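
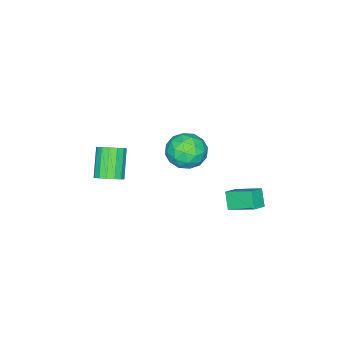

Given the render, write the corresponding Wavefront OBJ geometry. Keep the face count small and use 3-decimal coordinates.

v 1.898 -2.127 -0.335
v 2.415 -2.546 -0.118
v 1.438 -3.113 1.112
v 0.922 -2.693 0.895
v 2.464 -2.236 0.063
v 1.487 -2.803 1.293
v 2.361 -1.897 0.137
v 1.384 -2.463 1.368
v 2.134 -1.619 0.085
v 1.157 -2.186 1.316
v 1.844 -1.477 -0.08
v 0.867 -2.044 1.151
v 1.569 -1.51 -0.313
v 0.592 -2.076 0.918
v 1.382 -1.707 -0.552
v 0.405 -2.274 0.678
v 1.333 -2.017 -0.733
v 0.356 -2.584 0.497
v 1.436 -2.357 -0.808
v 0.459 -2.923 0.423
v 1.663 -2.634 -0.756
v 0.686 -3.201 0.475
v 1.953 -2.776 -0.591
v 0.976 -3.343 0.64
v 2.228 -2.744 -0.358
v 1.251 -3.31 0.873
v 0.187 2.087 2.867
v 0.829 2.112 2.089
v 0.711 0.588 3.251
v 1.353 0.613 2.473
v 1.505 1.211 3.272
v 1.181 2.137 3.035
v 0.359 0.563 2.305
v 0.035 1.489 2.068
v 0.936 1.171 1.742
v 1.644 1.571 2.34
v -0.104 1.129 3
v 0.604 1.529 3.598
v 0.462 2.231 2.445
v 1.078 0.469 2.895
v 1.167 0.82 3.365
v 1.545 0.835 2.908
v 0.669 2.245 3.001
v 1.046 2.261 2.544
v 1.443 1.731 3.239
v 0.494 0.439 2.796
v 0.871 0.455 2.339
v -0.005 1.865 2.432
v 0.373 1.88 1.975
v 0.097 0.969 2.101
v 0.902 1.693 1.783
v 1.21 0.812 2.008
v 0.626 0.782 1.91
v 0.436 1.327 1.77
v 1.319 1.928 2.135
v 1.626 1.047 2.36
v 1.715 1.398 2.83
v 1.525 1.942 2.691
v 1.381 1.374 1.93
v -0.086 1.653 2.98
v 0.221 0.772 3.205
v 0.015 0.758 2.649
v -0.175 1.302 2.51
v 0.33 1.888 3.332
v 0.638 1.007 3.557
v 1.104 1.373 3.57
v 0.914 1.918 3.43
v 0.159 1.326 3.41
v -2.852 1.817 -4.062
v -3.271 1.375 -3.257
v -3.051 3.144 -3.439
v -3.471 2.702 -2.633
v -2.069 1.758 -3.687
v -2.489 1.316 -2.881
v -2.269 3.085 -3.063
v -2.688 2.643 -2.258
f 2 1 5
f 2 5 3
f 3 5 6
f 3 6 4
f 5 1 7
f 5 7 6
f 6 7 8
f 6 8 4
f 7 1 9
f 7 9 8
f 8 9 10
f 8 10 4
f 9 1 11
f 9 11 10
f 10 11 12
f 10 12 4
f 11 1 13
f 11 13 12
f 12 13 14
f 12 14 4
f 13 1 15
f 13 15 14
f 14 15 16
f 14 16 4
f 15 1 17
f 15 17 16
f 16 17 18
f 16 18 4
f 17 1 19
f 17 19 18
f 18 19 20
f 18 20 4
f 19 1 21
f 19 21 20
f 20 21 22
f 20 22 4
f 21 1 23
f 21 23 22
f 22 23 24
f 22 24 4
f 23 1 25
f 23 25 24
f 24 25 26
f 24 26 4
f 25 1 2
f 25 2 26
f 26 2 3
f 26 3 4
f 27 64 43
f 64 38 67
f 43 67 32
f 64 67 43
f 27 43 39
f 43 32 44
f 39 44 28
f 43 44 39
f 27 39 48
f 39 28 49
f 48 49 34
f 39 49 48
f 27 48 60
f 48 34 63
f 60 63 37
f 48 63 60
f 27 60 64
f 60 37 68
f 64 68 38
f 60 68 64
f 28 44 55
f 44 32 58
f 55 58 36
f 44 58 55
f 32 67 45
f 67 38 66
f 45 66 31
f 67 66 45
f 38 68 65
f 68 37 61
f 65 61 29
f 68 61 65
f 37 63 62
f 63 34 50
f 62 50 33
f 63 50 62
f 34 49 54
f 49 28 51
f 54 51 35
f 49 51 54
f 30 56 42
f 56 36 57
f 42 57 31
f 56 57 42
f 30 42 40
f 42 31 41
f 40 41 29
f 42 41 40
f 30 40 47
f 40 29 46
f 47 46 33
f 40 46 47
f 30 47 52
f 47 33 53
f 52 53 35
f 47 53 52
f 30 52 56
f 52 35 59
f 56 59 36
f 52 59 56
f 31 57 45
f 57 36 58
f 45 58 32
f 57 58 45
f 29 41 65
f 41 31 66
f 65 66 38
f 41 66 65
f 33 46 62
f 46 29 61
f 62 61 37
f 46 61 62
f 35 53 54
f 53 33 50
f 54 50 34
f 53 50 54
f 36 59 55
f 59 35 51
f 55 51 28
f 59 51 55
f 70 72 69
f 73 70 69
f 69 72 71
f 71 73 69
f 70 76 72
f 74 70 73
f 74 76 70
f 72 76 71
f 75 73 71
f 71 76 75
f 75 74 73
f 76 74 75



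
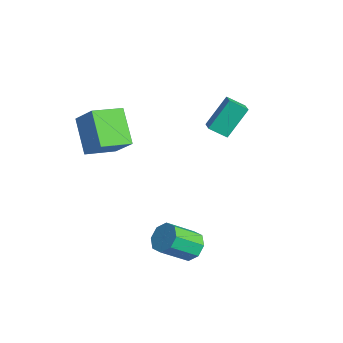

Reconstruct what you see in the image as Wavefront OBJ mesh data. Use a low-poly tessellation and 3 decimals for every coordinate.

v -0.694 2.404 3.629
v -0.865 3.572 4.975
v -1.418 2.676 3.301
v -1.589 3.844 4.647
v -0.191 3.096 3.093
v -0.362 4.264 4.439
v -0.915 3.368 2.765
v -1.086 4.536 4.111
v -3.127 -2.577 2.056
v -4.652 -2.236 3.32
v -3.13 -1.004 1.629
v -4.655 -0.663 2.893
v -2.085 -2.257 3.227
v -3.61 -1.916 4.491
v -2.088 -0.684 2.8
v -3.613 -0.343 4.064
v 1.672 0.214 -1.946
v 2.466 0.124 -1.965
v 2.343 -1.205 -0.833
v 1.548 -1.114 -0.814
v 2.285 0.513 -1.528
v 2.162 -0.816 -0.396
v 1.745 0.727 -1.336
v 1.621 -0.602 -0.204
v 1.161 0.641 -1.501
v 1.038 -0.688 -0.369
v 0.877 0.305 -1.927
v 0.754 -1.024 -0.795
v 1.058 -0.084 -2.364
v 0.935 -1.413 -1.232
v 1.599 -0.298 -2.556
v 1.475 -1.627 -1.424
v 2.182 -0.212 -2.391
v 2.059 -1.541 -1.259
f 2 4 1
f 5 2 1
f 1 4 3
f 3 5 1
f 2 8 4
f 6 2 5
f 6 8 2
f 4 8 3
f 7 5 3
f 3 8 7
f 7 6 5
f 8 6 7
f 10 12 9
f 13 10 9
f 9 12 11
f 11 13 9
f 10 16 12
f 14 10 13
f 14 16 10
f 12 16 11
f 15 13 11
f 11 16 15
f 15 14 13
f 16 14 15
f 18 17 21
f 18 21 19
f 19 21 22
f 19 22 20
f 21 17 23
f 21 23 22
f 22 23 24
f 22 24 20
f 23 17 25
f 23 25 24
f 24 25 26
f 24 26 20
f 25 17 27
f 25 27 26
f 26 27 28
f 26 28 20
f 27 17 29
f 27 29 28
f 28 29 30
f 28 30 20
f 29 17 31
f 29 31 30
f 30 31 32
f 30 32 20
f 31 17 33
f 31 33 32
f 32 33 34
f 32 34 20
f 33 17 18
f 33 18 34
f 34 18 19
f 34 19 20



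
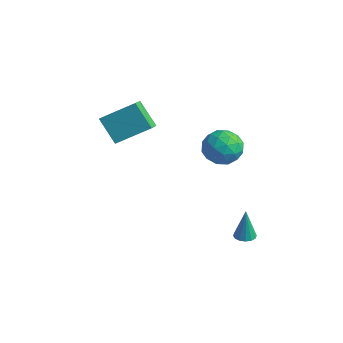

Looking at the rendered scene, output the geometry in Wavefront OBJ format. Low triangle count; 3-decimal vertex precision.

v 4.018 -0.041 -4.479
v 4.378 0.413 -4.488
v 3.982 0.021 -2.681
v 4.102 0.532 -4.498
v 3.804 0.497 -4.502
v 3.563 0.318 -4.501
v 3.444 0.043 -4.494
v 3.479 -0.255 -4.482
v 3.658 -0.496 -4.471
v 3.933 -0.615 -4.461
v 4.231 -0.58 -4.456
v 4.472 -0.401 -4.458
v 4.591 -0.125 -4.465
v 4.557 0.173 -4.476
v 3.522 -0.19 1.506
v 4.261 -0.554 2.225
v 2.359 -1.386 2.095
v 3.098 -1.75 2.814
v 2.655 -0.758 2.94
v 3.374 -0.019 2.576
v 3.246 -1.921 1.744
v 3.965 -1.182 1.38
v 4.09 -1.624 2.373
v 3.725 -0.905 3.111
v 2.895 -1.035 1.209
v 2.53 -0.316 1.947
v 3.994 -0.267 1.814
v 2.626 -1.673 2.506
v 2.366 -1.09 2.58
v 2.8 -1.304 3.003
v 3.473 0.048 2.02
v 3.907 -0.166 2.443
v 2.963 -0.286 2.863
v 2.713 -1.774 1.877
v 3.147 -1.988 2.3
v 3.82 -0.636 1.317
v 4.254 -0.85 1.74
v 3.657 -1.654 1.457
v 4.328 -1.11 2.323
v 3.644 -1.813 2.67
v 3.731 -1.914 2.041
v 4.153 -1.479 1.827
v 4.113 -0.687 2.757
v 3.429 -1.39 3.104
v 3.169 -0.807 3.177
v 3.592 -0.373 2.963
v 4.013 -1.316 2.844
v 3.191 -0.55 1.216
v 2.507 -1.253 1.563
v 3.028 -1.567 1.357
v 3.451 -1.133 1.143
v 2.976 -0.127 1.65
v 2.292 -0.83 1.997
v 2.467 -0.461 2.493
v 2.889 -0.026 2.279
v 2.607 -0.624 1.476
v -3.704 -2.694 1.433
v -3.115 -3.475 1.913
v -2.639 -1.233 2.499
v -2.049 -2.013 2.98
v -2.551 -2.607 0.16
v -1.961 -3.387 0.641
v -1.485 -1.145 1.227
v -0.896 -1.926 1.707
f 2 1 4
f 2 4 3
f 4 1 5
f 4 5 3
f 5 1 6
f 5 6 3
f 6 1 7
f 6 7 3
f 7 1 8
f 7 8 3
f 8 1 9
f 8 9 3
f 9 1 10
f 9 10 3
f 10 1 11
f 10 11 3
f 11 1 12
f 11 12 3
f 12 1 13
f 12 13 3
f 13 1 14
f 13 14 3
f 14 1 2
f 14 2 3
f 15 52 31
f 52 26 55
f 31 55 20
f 52 55 31
f 15 31 27
f 31 20 32
f 27 32 16
f 31 32 27
f 15 27 36
f 27 16 37
f 36 37 22
f 27 37 36
f 15 36 48
f 36 22 51
f 48 51 25
f 36 51 48
f 15 48 52
f 48 25 56
f 52 56 26
f 48 56 52
f 16 32 43
f 32 20 46
f 43 46 24
f 32 46 43
f 20 55 33
f 55 26 54
f 33 54 19
f 55 54 33
f 26 56 53
f 56 25 49
f 53 49 17
f 56 49 53
f 25 51 50
f 51 22 38
f 50 38 21
f 51 38 50
f 22 37 42
f 37 16 39
f 42 39 23
f 37 39 42
f 18 44 30
f 44 24 45
f 30 45 19
f 44 45 30
f 18 30 28
f 30 19 29
f 28 29 17
f 30 29 28
f 18 28 35
f 28 17 34
f 35 34 21
f 28 34 35
f 18 35 40
f 35 21 41
f 40 41 23
f 35 41 40
f 18 40 44
f 40 23 47
f 44 47 24
f 40 47 44
f 19 45 33
f 45 24 46
f 33 46 20
f 45 46 33
f 17 29 53
f 29 19 54
f 53 54 26
f 29 54 53
f 21 34 50
f 34 17 49
f 50 49 25
f 34 49 50
f 23 41 42
f 41 21 38
f 42 38 22
f 41 38 42
f 24 47 43
f 47 23 39
f 43 39 16
f 47 39 43
f 58 60 57
f 61 58 57
f 57 60 59
f 59 61 57
f 58 64 60
f 62 58 61
f 62 64 58
f 60 64 59
f 63 61 59
f 59 64 63
f 63 62 61
f 64 62 63



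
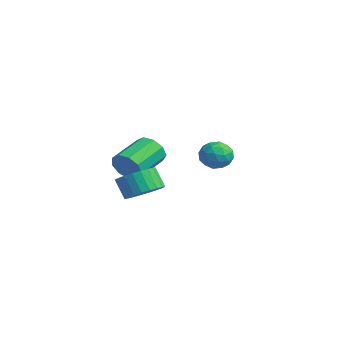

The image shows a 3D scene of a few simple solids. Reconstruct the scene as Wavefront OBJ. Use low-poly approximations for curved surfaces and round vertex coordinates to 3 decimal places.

v -3.909 4.12 -1.372
v -3.157 3.89 -1.511
v -4.083 3.09 -0.609
v -3.331 2.86 -0.748
v -3.474 3.516 -0.315
v -3.367 4.152 -0.786
v -3.873 2.828 -1.334
v -3.766 3.464 -1.805
v -3.135 3.091 -1.488
v -2.888 3.516 -0.857
v -4.352 3.464 -1.263
v -4.105 3.889 -0.632
v -3.518 4.095 -1.508
v -3.722 2.885 -0.612
v -3.807 3.27 -0.357
v -3.364 3.135 -0.439
v -3.641 4.249 -1.082
v -3.199 4.114 -1.164
v -3.385 3.894 -0.461
v -4.041 2.866 -0.956
v -3.599 2.731 -1.038
v -3.876 3.845 -1.681
v -3.433 3.71 -1.763
v -3.855 3.086 -1.659
v -3.062 3.491 -1.576
v -3.165 2.885 -1.128
v -3.484 2.867 -1.473
v -3.42 3.241 -1.75
v -2.917 3.74 -1.206
v -3.02 3.135 -0.758
v -3.104 3.52 -0.503
v -3.041 3.894 -0.78
v -2.904 3.271 -1.192
v -4.22 3.845 -1.362
v -4.323 3.24 -0.914
v -4.199 3.086 -1.34
v -4.136 3.46 -1.617
v -4.075 4.095 -0.992
v -4.178 3.489 -0.544
v -3.82 3.739 -0.37
v -3.756 4.113 -0.647
v -4.336 3.709 -0.928
v 0.348 -1.58 -1.092
v 0.895 -1.069 -0.669
v 0.379 -1.25 0.216
v -0.168 -1.76 -0.208
v 0.659 -0.849 -0.762
v 0.143 -1.03 0.123
v 0.376 -0.741 -0.905
v -0.14 -0.922 -0.02
v 0.088 -0.76 -1.076
v -0.428 -0.941 -0.192
v -0.16 -0.904 -1.251
v -0.676 -1.085 -0.366
v -0.331 -1.151 -1.401
v -0.847 -1.332 -0.516
v -0.398 -1.463 -1.504
v -0.914 -1.644 -0.619
v -0.352 -1.793 -1.544
v -0.868 -1.974 -0.66
v -0.199 -2.09 -1.516
v -0.715 -2.271 -0.631
v 0.037 -2.31 -1.423
v -0.479 -2.491 -0.538
v 0.32 -2.418 -1.28
v -0.196 -2.599 -0.395
v 0.608 -2.399 -1.108
v 0.092 -2.58 -0.224
v 0.856 -2.255 -0.934
v 0.34 -2.436 -0.049
v 1.027 -2.008 -0.784
v 0.511 -2.189 0.101
v 1.094 -1.696 -0.681
v 0.578 -1.877 0.204
v 1.048 -1.366 -0.64
v 0.532 -1.547 0.244
v -3.484 -0.702 -1.09
v -3.08 -0.769 -0.415
v -3.811 0.676 0.165
v -4.216 0.742 -0.51
v -2.795 -0.481 -0.773
v -3.527 0.964 -0.193
v -2.834 -0.297 -1.28
v -3.565 1.148 -0.7
v -3.176 -0.303 -1.698
v -3.907 1.142 -1.118
v -3.663 -0.495 -1.831
v -4.394 0.949 -1.251
v -4.066 -0.785 -1.618
v -4.798 0.66 -1.038
v -4.197 -1.036 -1.157
v -4.928 0.409 -0.578
v -3.995 -1.131 -0.666
v -4.726 0.314 -0.086
v -3.553 -1.025 -0.372
v -4.285 0.42 0.208
f 1 38 17
f 38 12 41
f 17 41 6
f 38 41 17
f 1 17 13
f 17 6 18
f 13 18 2
f 17 18 13
f 1 13 22
f 13 2 23
f 22 23 8
f 13 23 22
f 1 22 34
f 22 8 37
f 34 37 11
f 22 37 34
f 1 34 38
f 34 11 42
f 38 42 12
f 34 42 38
f 2 18 29
f 18 6 32
f 29 32 10
f 18 32 29
f 6 41 19
f 41 12 40
f 19 40 5
f 41 40 19
f 12 42 39
f 42 11 35
f 39 35 3
f 42 35 39
f 11 37 36
f 37 8 24
f 36 24 7
f 37 24 36
f 8 23 28
f 23 2 25
f 28 25 9
f 23 25 28
f 4 30 16
f 30 10 31
f 16 31 5
f 30 31 16
f 4 16 14
f 16 5 15
f 14 15 3
f 16 15 14
f 4 14 21
f 14 3 20
f 21 20 7
f 14 20 21
f 4 21 26
f 21 7 27
f 26 27 9
f 21 27 26
f 4 26 30
f 26 9 33
f 30 33 10
f 26 33 30
f 5 31 19
f 31 10 32
f 19 32 6
f 31 32 19
f 3 15 39
f 15 5 40
f 39 40 12
f 15 40 39
f 7 20 36
f 20 3 35
f 36 35 11
f 20 35 36
f 9 27 28
f 27 7 24
f 28 24 8
f 27 24 28
f 10 33 29
f 33 9 25
f 29 25 2
f 33 25 29
f 44 43 47
f 44 47 45
f 45 47 48
f 45 48 46
f 47 43 49
f 47 49 48
f 48 49 50
f 48 50 46
f 49 43 51
f 49 51 50
f 50 51 52
f 50 52 46
f 51 43 53
f 51 53 52
f 52 53 54
f 52 54 46
f 53 43 55
f 53 55 54
f 54 55 56
f 54 56 46
f 55 43 57
f 55 57 56
f 56 57 58
f 56 58 46
f 57 43 59
f 57 59 58
f 58 59 60
f 58 60 46
f 59 43 61
f 59 61 60
f 60 61 62
f 60 62 46
f 61 43 63
f 61 63 62
f 62 63 64
f 62 64 46
f 63 43 65
f 63 65 64
f 64 65 66
f 64 66 46
f 65 43 67
f 65 67 66
f 66 67 68
f 66 68 46
f 67 43 69
f 67 69 68
f 68 69 70
f 68 70 46
f 69 43 71
f 69 71 70
f 70 71 72
f 70 72 46
f 71 43 73
f 71 73 72
f 72 73 74
f 72 74 46
f 73 43 75
f 73 75 74
f 74 75 76
f 74 76 46
f 75 43 44
f 75 44 76
f 76 44 45
f 76 45 46
f 78 77 81
f 78 81 79
f 79 81 82
f 79 82 80
f 81 77 83
f 81 83 82
f 82 83 84
f 82 84 80
f 83 77 85
f 83 85 84
f 84 85 86
f 84 86 80
f 85 77 87
f 85 87 86
f 86 87 88
f 86 88 80
f 87 77 89
f 87 89 88
f 88 89 90
f 88 90 80
f 89 77 91
f 89 91 90
f 90 91 92
f 90 92 80
f 91 77 93
f 91 93 92
f 92 93 94
f 92 94 80
f 93 77 95
f 93 95 94
f 94 95 96
f 94 96 80
f 95 77 78
f 95 78 96
f 96 78 79
f 96 79 80



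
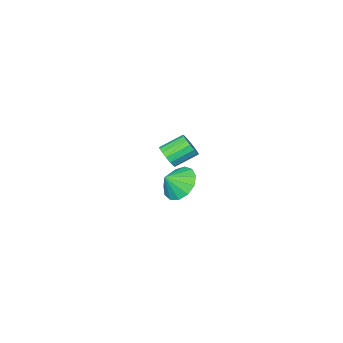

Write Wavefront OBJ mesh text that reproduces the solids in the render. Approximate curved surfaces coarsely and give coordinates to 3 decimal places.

v -2.459 -1.797 -2.601
v -1.864 -2.228 -3.393
v -1.661 -1.983 -1.899
v -1.733 -1.634 -3.384
v -1.832 -1.091 -3.126
v -2.131 -0.773 -2.702
v -2.533 -0.779 -2.246
v -2.913 -1.109 -1.903
v -3.148 -1.657 -1.782
v -3.165 -2.249 -1.92
v -2.957 -2.698 -2.275
v -2.592 -2.86 -2.734
v -2.184 -2.685 -3.15
v 1.753 2.332 3.257
v 2.009 2.137 3.81
v 1.003 2.593 4.436
v 0.747 2.788 3.883
v 2.122 2.446 3.767
v 1.116 2.902 4.393
v 2.136 2.724 3.587
v 1.13 3.18 4.214
v 2.048 2.897 3.319
v 1.041 3.353 3.946
v 1.88 2.918 3.034
v 0.874 3.374 3.661
v 1.679 2.783 2.809
v 0.672 3.239 3.435
v 1.497 2.527 2.704
v 0.491 2.983 3.33
v 1.384 2.218 2.747
v 0.378 2.674 3.373
v 1.37 1.94 2.926
v 0.364 2.396 3.553
v 1.459 1.767 3.194
v 0.452 2.223 3.821
v 1.626 1.746 3.479
v 0.62 2.202 4.106
v 1.828 1.881 3.705
v 0.821 2.337 4.331
f 2 1 4
f 2 4 3
f 4 1 5
f 4 5 3
f 5 1 6
f 5 6 3
f 6 1 7
f 6 7 3
f 7 1 8
f 7 8 3
f 8 1 9
f 8 9 3
f 9 1 10
f 9 10 3
f 10 1 11
f 10 11 3
f 11 1 12
f 11 12 3
f 12 1 13
f 12 13 3
f 13 1 2
f 13 2 3
f 15 14 18
f 15 18 16
f 16 18 19
f 16 19 17
f 18 14 20
f 18 20 19
f 19 20 21
f 19 21 17
f 20 14 22
f 20 22 21
f 21 22 23
f 21 23 17
f 22 14 24
f 22 24 23
f 23 24 25
f 23 25 17
f 24 14 26
f 24 26 25
f 25 26 27
f 25 27 17
f 26 14 28
f 26 28 27
f 27 28 29
f 27 29 17
f 28 14 30
f 28 30 29
f 29 30 31
f 29 31 17
f 30 14 32
f 30 32 31
f 31 32 33
f 31 33 17
f 32 14 34
f 32 34 33
f 33 34 35
f 33 35 17
f 34 14 36
f 34 36 35
f 35 36 37
f 35 37 17
f 36 14 38
f 36 38 37
f 37 38 39
f 37 39 17
f 38 14 15
f 38 15 39
f 39 15 16
f 39 16 17



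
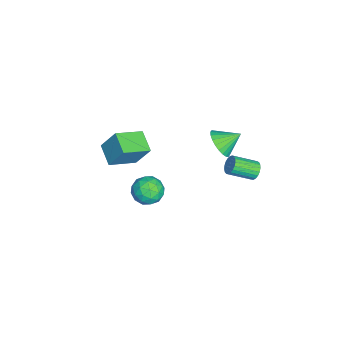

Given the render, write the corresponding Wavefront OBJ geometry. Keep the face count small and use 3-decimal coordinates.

v -3.922 -5.216 -1.299
v -3.687 -4.253 0.322
v -5.034 -3.67 -2.057
v -4.799 -2.707 -0.436
v -2.601 -4.553 -1.884
v -2.366 -3.59 -0.263
v -3.713 -3.007 -2.642
v -3.478 -2.044 -1.021
v 2.352 -0.542 1.574
v 2.863 -0.957 2.394
v 2.477 -2.023 0.746
v 2.988 -2.438 1.566
v 1.968 -2.198 1.649
v 1.891 -1.282 2.161
v 3.449 -1.698 0.979
v 3.372 -0.782 1.491
v 3.541 -1.671 2.026
v 2.626 -1.98 2.44
v 2.714 -1 0.7
v 1.799 -1.309 1.114
v 2.596 -0.62 2.057
v 2.744 -2.36 1.083
v 2.144 -2.219 1.132
v 2.444 -2.463 1.614
v 2.025 -0.811 1.92
v 2.325 -1.055 2.402
v 1.799 -1.784 1.964
v 3.015 -1.925 0.738
v 3.315 -2.169 1.22
v 2.896 -0.517 1.526
v 3.196 -0.761 2.008
v 3.541 -1.196 1.176
v 3.296 -1.283 2.322
v 3.369 -2.154 1.836
v 3.64 -1.719 1.49
v 3.595 -1.181 1.791
v 2.758 -1.465 2.566
v 2.831 -2.335 2.079
v 2.231 -2.194 2.128
v 2.186 -1.656 2.429
v 3.156 -1.885 2.35
v 2.509 -0.645 1.061
v 2.582 -1.515 0.574
v 3.154 -1.324 0.711
v 3.109 -0.786 1.012
v 1.971 -0.826 1.304
v 2.044 -1.697 0.818
v 1.745 -1.799 1.349
v 1.7 -1.261 1.65
v 2.184 -1.095 0.79
v -1.463 4.517 -0.218
v -1.011 4.834 0.162
v -0.646 3.341 0.977
v -1.097 3.023 0.598
v -1.243 4.86 0.314
v -0.878 3.367 1.129
v -1.513 4.827 0.374
v -1.148 3.334 1.189
v -1.774 4.74 0.332
v -1.409 3.247 1.147
v -1.982 4.615 0.194
v -1.616 3.122 1.01
v -2.099 4.472 -0.014
v -1.734 2.979 0.801
v -2.107 4.337 -0.258
v -1.742 2.844 0.558
v -2.003 4.233 -0.494
v -1.638 2.74 0.321
v -1.806 4.178 -0.683
v -1.441 2.685 0.132
v -1.549 4.182 -0.792
v -1.184 2.689 0.024
v -1.278 4.243 -0.801
v -0.912 2.75 0.015
v -1.038 4.352 -0.709
v -0.673 2.859 0.106
v -0.872 4.489 -0.532
v -0.507 2.996 0.283
v -0.808 4.631 -0.301
v -0.443 3.138 0.514
v -0.857 4.753 -0.056
v -0.492 3.26 0.76
v -1.13 2.407 2.659
v -0.225 2.839 2.347
v -1.43 3.613 3.461
v -0.481 2.97 2.055
v -0.835 3.015 1.855
v -1.235 2.967 1.777
v -1.618 2.834 1.833
v -1.927 2.636 2.015
v -2.115 2.403 2.295
v -2.152 2.171 2.63
v -2.034 1.974 2.97
v -1.779 1.844 3.262
v -1.424 1.799 3.463
v -1.025 1.846 3.541
v -0.641 1.979 3.484
v -0.332 2.177 3.302
v -0.145 2.41 3.022
v -0.107 2.643 2.687
f 2 4 1
f 5 2 1
f 1 4 3
f 3 5 1
f 2 8 4
f 6 2 5
f 6 8 2
f 4 8 3
f 7 5 3
f 3 8 7
f 7 6 5
f 8 6 7
f 9 46 25
f 46 20 49
f 25 49 14
f 46 49 25
f 9 25 21
f 25 14 26
f 21 26 10
f 25 26 21
f 9 21 30
f 21 10 31
f 30 31 16
f 21 31 30
f 9 30 42
f 30 16 45
f 42 45 19
f 30 45 42
f 9 42 46
f 42 19 50
f 46 50 20
f 42 50 46
f 10 26 37
f 26 14 40
f 37 40 18
f 26 40 37
f 14 49 27
f 49 20 48
f 27 48 13
f 49 48 27
f 20 50 47
f 50 19 43
f 47 43 11
f 50 43 47
f 19 45 44
f 45 16 32
f 44 32 15
f 45 32 44
f 16 31 36
f 31 10 33
f 36 33 17
f 31 33 36
f 12 38 24
f 38 18 39
f 24 39 13
f 38 39 24
f 12 24 22
f 24 13 23
f 22 23 11
f 24 23 22
f 12 22 29
f 22 11 28
f 29 28 15
f 22 28 29
f 12 29 34
f 29 15 35
f 34 35 17
f 29 35 34
f 12 34 38
f 34 17 41
f 38 41 18
f 34 41 38
f 13 39 27
f 39 18 40
f 27 40 14
f 39 40 27
f 11 23 47
f 23 13 48
f 47 48 20
f 23 48 47
f 15 28 44
f 28 11 43
f 44 43 19
f 28 43 44
f 17 35 36
f 35 15 32
f 36 32 16
f 35 32 36
f 18 41 37
f 41 17 33
f 37 33 10
f 41 33 37
f 52 51 55
f 52 55 53
f 53 55 56
f 53 56 54
f 55 51 57
f 55 57 56
f 56 57 58
f 56 58 54
f 57 51 59
f 57 59 58
f 58 59 60
f 58 60 54
f 59 51 61
f 59 61 60
f 60 61 62
f 60 62 54
f 61 51 63
f 61 63 62
f 62 63 64
f 62 64 54
f 63 51 65
f 63 65 64
f 64 65 66
f 64 66 54
f 65 51 67
f 65 67 66
f 66 67 68
f 66 68 54
f 67 51 69
f 67 69 68
f 68 69 70
f 68 70 54
f 69 51 71
f 69 71 70
f 70 71 72
f 70 72 54
f 71 51 73
f 71 73 72
f 72 73 74
f 72 74 54
f 73 51 75
f 73 75 74
f 74 75 76
f 74 76 54
f 75 51 77
f 75 77 76
f 76 77 78
f 76 78 54
f 77 51 79
f 77 79 78
f 78 79 80
f 78 80 54
f 79 51 81
f 79 81 80
f 80 81 82
f 80 82 54
f 81 51 52
f 81 52 82
f 82 52 53
f 82 53 54
f 84 83 86
f 84 86 85
f 86 83 87
f 86 87 85
f 87 83 88
f 87 88 85
f 88 83 89
f 88 89 85
f 89 83 90
f 89 90 85
f 90 83 91
f 90 91 85
f 91 83 92
f 91 92 85
f 92 83 93
f 92 93 85
f 93 83 94
f 93 94 85
f 94 83 95
f 94 95 85
f 95 83 96
f 95 96 85
f 96 83 97
f 96 97 85
f 97 83 98
f 97 98 85
f 98 83 99
f 98 99 85
f 99 83 100
f 99 100 85
f 100 83 84
f 100 84 85



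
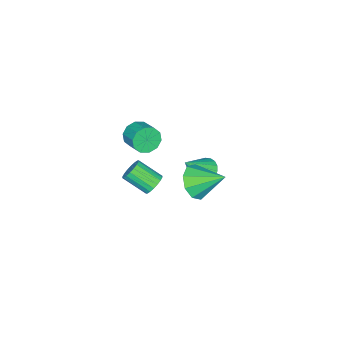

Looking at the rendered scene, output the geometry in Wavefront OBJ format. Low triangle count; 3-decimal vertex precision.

v -2.214 -0.645 -3.628
v -1.561 -0.822 -4.207
v -1.106 -1.195 -2.212
v -1.494 -0.468 -4.122
v -1.552 -0.144 -3.951
v -1.725 0.092 -3.724
v -1.981 0.201 -3.481
v -2.278 0.164 -3.263
v -2.564 -0.013 -3.109
v -2.789 -0.299 -3.044
v -2.915 -0.646 -3.08
v -2.919 -0.992 -3.211
v -2.802 -1.278 -3.414
v -2.582 -1.455 -3.654
v -2.299 -1.491 -3.89
v -2.002 -1.382 -4.08
v -1.74 -1.145 -4.192
v 2.222 -1.027 -1.245
v 2.889 -1.018 -1.423
v 3.144 -2.323 -0.534
v 2.478 -2.333 -0.355
v 2.883 -0.846 -1.168
v 3.139 -2.151 -0.279
v 2.747 -0.71 -0.929
v 3.003 -2.015 -0.04
v 2.507 -0.636 -0.753
v 2.763 -1.942 0.137
v 2.21 -0.641 -0.673
v 2.466 -1.946 0.216
v 1.916 -0.721 -0.707
v 2.172 -2.027 0.182
v 1.682 -0.863 -0.848
v 1.938 -2.168 0.042
v 1.556 -1.037 -1.066
v 1.811 -2.342 -0.177
v 1.561 -1.209 -1.321
v 1.817 -2.514 -0.432
v 1.697 -1.345 -1.56
v 1.953 -2.65 -0.671
v 1.937 -1.418 -1.737
v 2.193 -2.724 -0.847
v 2.234 -1.414 -1.816
v 2.49 -2.719 -0.927
v 2.528 -1.333 -1.782
v 2.784 -2.639 -0.893
v 2.762 -1.192 -1.642
v 3.018 -2.497 -0.752
v -1.413 -4.462 -1.603
v -0.812 -4.515 -2.244
v -0.225 -3.49 -1.777
v -0.827 -3.438 -1.137
v -1.219 -4.201 -2.421
v -0.633 -3.176 -1.954
v -1.701 -3.987 -2.286
v -1.114 -2.962 -1.819
v -2.072 -3.955 -1.89
v -1.486 -2.93 -1.423
v -2.192 -4.116 -1.385
v -1.606 -3.091 -0.918
v -2.015 -4.41 -0.963
v -1.428 -3.385 -0.496
v -1.607 -4.724 -0.786
v -1.021 -3.699 -0.319
v -1.126 -4.938 -0.921
v -0.539 -3.913 -0.454
v -0.754 -4.97 -1.317
v -0.168 -3.945 -0.85
v -0.634 -4.809 -1.822
v -0.048 -3.784 -1.355
v 3.565 2.339 1.991
v 4.529 2.706 1.704
v 3.275 3.881 2.989
v 4.024 2.924 1.221
v 3.305 2.868 1.098
v 2.707 2.564 1.393
v 2.511 2.156 1.967
v 2.809 1.832 2.553
v 3.46 1.746 2.876
v 4.161 1.938 2.784
v 4.583 2.316 2.322
f 2 1 4
f 2 4 3
f 4 1 5
f 4 5 3
f 5 1 6
f 5 6 3
f 6 1 7
f 6 7 3
f 7 1 8
f 7 8 3
f 8 1 9
f 8 9 3
f 9 1 10
f 9 10 3
f 10 1 11
f 10 11 3
f 11 1 12
f 11 12 3
f 12 1 13
f 12 13 3
f 13 1 14
f 13 14 3
f 14 1 15
f 14 15 3
f 15 1 16
f 15 16 3
f 16 1 17
f 16 17 3
f 17 1 2
f 17 2 3
f 19 18 22
f 19 22 20
f 20 22 23
f 20 23 21
f 22 18 24
f 22 24 23
f 23 24 25
f 23 25 21
f 24 18 26
f 24 26 25
f 25 26 27
f 25 27 21
f 26 18 28
f 26 28 27
f 27 28 29
f 27 29 21
f 28 18 30
f 28 30 29
f 29 30 31
f 29 31 21
f 30 18 32
f 30 32 31
f 31 32 33
f 31 33 21
f 32 18 34
f 32 34 33
f 33 34 35
f 33 35 21
f 34 18 36
f 34 36 35
f 35 36 37
f 35 37 21
f 36 18 38
f 36 38 37
f 37 38 39
f 37 39 21
f 38 18 40
f 38 40 39
f 39 40 41
f 39 41 21
f 40 18 42
f 40 42 41
f 41 42 43
f 41 43 21
f 42 18 44
f 42 44 43
f 43 44 45
f 43 45 21
f 44 18 46
f 44 46 45
f 45 46 47
f 45 47 21
f 46 18 19
f 46 19 47
f 47 19 20
f 47 20 21
f 49 48 52
f 49 52 50
f 50 52 53
f 50 53 51
f 52 48 54
f 52 54 53
f 53 54 55
f 53 55 51
f 54 48 56
f 54 56 55
f 55 56 57
f 55 57 51
f 56 48 58
f 56 58 57
f 57 58 59
f 57 59 51
f 58 48 60
f 58 60 59
f 59 60 61
f 59 61 51
f 60 48 62
f 60 62 61
f 61 62 63
f 61 63 51
f 62 48 64
f 62 64 63
f 63 64 65
f 63 65 51
f 64 48 66
f 64 66 65
f 65 66 67
f 65 67 51
f 66 48 68
f 66 68 67
f 67 68 69
f 67 69 51
f 68 48 49
f 68 49 69
f 69 49 50
f 69 50 51
f 71 70 73
f 71 73 72
f 73 70 74
f 73 74 72
f 74 70 75
f 74 75 72
f 75 70 76
f 75 76 72
f 76 70 77
f 76 77 72
f 77 70 78
f 77 78 72
f 78 70 79
f 78 79 72
f 79 70 80
f 79 80 72
f 80 70 71
f 80 71 72



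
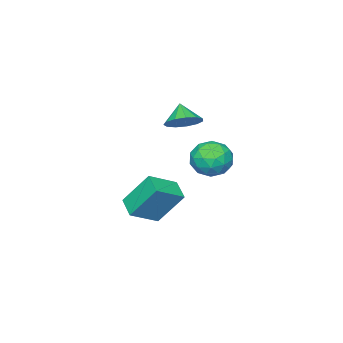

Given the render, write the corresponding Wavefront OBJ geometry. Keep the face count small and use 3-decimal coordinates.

v -2.368 -1.251 2.981
v -1.525 -1.098 3.515
v -2.852 -1.929 3.939
v -1.875 -0.668 3.642
v -2.382 -0.423 3.559
v -2.884 -0.441 3.292
v -3.223 -0.717 2.926
v -3.289 -1.162 2.578
v -3.063 -1.635 2.357
v -2.616 -1.987 2.335
v -2.091 -2.105 2.517
v -1.653 -1.952 2.847
v -1.442 -1.577 3.219
v 2.719 1.081 -0.167
v 2.129 2.198 1.573
v 3.297 2.064 -0.602
v 2.706 3.181 1.138
v 4.134 0.599 0.622
v 3.543 1.716 2.362
v 4.711 1.582 0.187
v 4.121 2.699 1.927
v 0.377 3.924 2.391
v 1.296 3.311 2.178
v -0.316 2.549 3.362
v 0.603 1.936 3.149
v 0.67 2.836 3.821
v 1.098 3.686 3.221
v -0.118 2.174 2.319
v 0.31 3.024 1.719
v 0.99 2.23 2.134
v 1.477 2.639 3.062
v -0.497 3.221 2.478
v -0.01 3.63 3.406
v 0.897 3.738 2.199
v 0.083 2.122 3.341
v 0.122 2.651 3.735
v 0.663 2.29 3.61
v 0.781 3.959 2.812
v 1.321 3.599 2.687
v 0.953 3.319 3.652
v -0.341 2.261 2.853
v 0.199 1.901 2.728
v 0.317 3.57 1.93
v 0.858 3.209 1.805
v 0.027 2.541 1.888
v 1.258 2.742 2.049
v 0.851 1.934 2.619
v 0.426 2.074 2.131
v 0.678 2.573 1.779
v 1.544 2.983 2.594
v 1.137 2.175 3.164
v 1.176 2.704 3.559
v 1.428 3.203 3.206
v 1.364 2.347 2.568
v -0.157 3.685 2.376
v -0.564 2.877 2.946
v -0.448 2.657 2.334
v -0.196 3.156 1.981
v 0.129 3.926 2.921
v -0.278 3.118 3.491
v 0.302 3.287 3.761
v 0.554 3.786 3.409
v -0.384 3.513 2.972
f 2 1 4
f 2 4 3
f 4 1 5
f 4 5 3
f 5 1 6
f 5 6 3
f 6 1 7
f 6 7 3
f 7 1 8
f 7 8 3
f 8 1 9
f 8 9 3
f 9 1 10
f 9 10 3
f 10 1 11
f 10 11 3
f 11 1 12
f 11 12 3
f 12 1 13
f 12 13 3
f 13 1 2
f 13 2 3
f 15 17 14
f 18 15 14
f 14 17 16
f 16 18 14
f 15 21 17
f 19 15 18
f 19 21 15
f 17 21 16
f 20 18 16
f 16 21 20
f 20 19 18
f 21 19 20
f 22 59 38
f 59 33 62
f 38 62 27
f 59 62 38
f 22 38 34
f 38 27 39
f 34 39 23
f 38 39 34
f 22 34 43
f 34 23 44
f 43 44 29
f 34 44 43
f 22 43 55
f 43 29 58
f 55 58 32
f 43 58 55
f 22 55 59
f 55 32 63
f 59 63 33
f 55 63 59
f 23 39 50
f 39 27 53
f 50 53 31
f 39 53 50
f 27 62 40
f 62 33 61
f 40 61 26
f 62 61 40
f 33 63 60
f 63 32 56
f 60 56 24
f 63 56 60
f 32 58 57
f 58 29 45
f 57 45 28
f 58 45 57
f 29 44 49
f 44 23 46
f 49 46 30
f 44 46 49
f 25 51 37
f 51 31 52
f 37 52 26
f 51 52 37
f 25 37 35
f 37 26 36
f 35 36 24
f 37 36 35
f 25 35 42
f 35 24 41
f 42 41 28
f 35 41 42
f 25 42 47
f 42 28 48
f 47 48 30
f 42 48 47
f 25 47 51
f 47 30 54
f 51 54 31
f 47 54 51
f 26 52 40
f 52 31 53
f 40 53 27
f 52 53 40
f 24 36 60
f 36 26 61
f 60 61 33
f 36 61 60
f 28 41 57
f 41 24 56
f 57 56 32
f 41 56 57
f 30 48 49
f 48 28 45
f 49 45 29
f 48 45 49
f 31 54 50
f 54 30 46
f 50 46 23
f 54 46 50



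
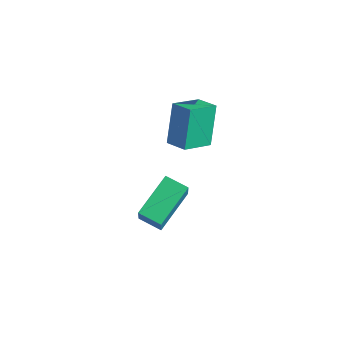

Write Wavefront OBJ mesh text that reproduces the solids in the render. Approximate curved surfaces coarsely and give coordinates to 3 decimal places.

v -1.508 -0.051 0.435
v -2.021 0.623 2.28
v -1.574 1.341 -0.092
v -2.086 2.015 1.753
v -0.494 0.085 0.667
v -1.006 0.759 2.512
v -0.559 1.477 0.14
v -1.072 2.151 1.985
v -0.716 -0.953 -4.368
v -1.656 -1.418 -4.037
v -1.24 0.837 -3.339
v -2.179 0.372 -3.008
v 0.039 -1.512 -3.012
v -0.9 -1.977 -2.681
v -0.484 0.278 -1.983
v -1.424 -0.187 -1.652
f 2 4 1
f 5 2 1
f 1 4 3
f 3 5 1
f 2 8 4
f 6 2 5
f 6 8 2
f 4 8 3
f 7 5 3
f 3 8 7
f 7 6 5
f 8 6 7
f 10 12 9
f 13 10 9
f 9 12 11
f 11 13 9
f 10 16 12
f 14 10 13
f 14 16 10
f 12 16 11
f 15 13 11
f 11 16 15
f 15 14 13
f 16 14 15



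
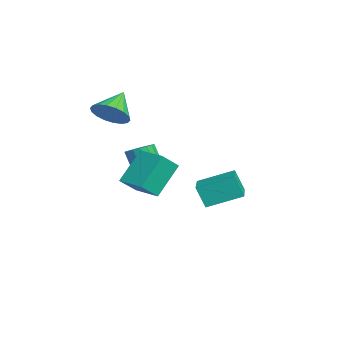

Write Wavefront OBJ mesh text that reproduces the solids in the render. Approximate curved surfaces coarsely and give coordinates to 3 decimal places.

v -4.141 2.608 -4.385
v -4.457 2.13 -3.096
v -3.944 4.561 -3.612
v -4.26 4.084 -2.324
v -2.22 2.276 -4.036
v -2.536 1.799 -2.748
v -2.023 4.23 -3.264
v -2.339 3.752 -1.975
v -3.062 -0.465 -1.833
v -2.294 -0.517 -1.551
v -2.909 -1.008 0.035
v -3.678 -0.955 -0.247
v -2.384 -0.171 -1.478
v -2.999 -0.661 0.107
v -2.608 0.117 -1.476
v -3.223 -0.373 0.109
v -2.922 0.29 -1.545
v -3.537 -0.201 0.041
v -3.264 0.313 -1.67
v -3.879 -0.177 -0.085
v -3.566 0.183 -1.828
v -4.181 -0.308 -0.242
v -3.768 -0.076 -1.986
v -4.383 -0.567 -0.401
v -3.831 -0.412 -2.115
v -4.446 -0.903 -0.529
v -3.741 -0.759 -2.187
v -4.356 -1.249 -0.602
v -3.517 -1.047 -2.189
v -4.132 -1.537 -0.604
v -3.203 -1.219 -2.121
v -3.818 -1.71 -0.535
v -2.861 -1.243 -1.995
v -3.476 -1.733 -0.41
v -2.559 -1.112 -1.838
v -3.174 -1.603 -0.252
v -2.357 -0.853 -1.679
v -2.972 -1.344 -0.094
v -2.368 -2.548 2.694
v -1.554 -2.321 3.383
v -3.512 -1.752 3.786
v -1.561 -1.933 3.093
v -1.727 -1.666 2.724
v -2.021 -1.574 2.349
v -2.383 -1.675 2.042
v -2.742 -1.948 1.865
v -3.027 -2.34 1.852
v -3.182 -2.774 2.006
v -3.175 -3.162 2.296
v -3.008 -3.429 2.665
v -2.715 -3.521 3.04
v -2.352 -3.421 3.347
v -1.993 -3.147 3.524
v -1.708 -2.755 3.537
v 1.119 -0.587 0.806
v 1.661 -1.444 1.698
v 2.411 0.318 0.892
v 2.952 -0.538 1.784
v 2.008 -1.702 -0.804
v 2.549 -2.558 0.088
v 3.299 -0.796 -0.718
v 3.841 -1.653 0.174
f 2 4 1
f 5 2 1
f 1 4 3
f 3 5 1
f 2 8 4
f 6 2 5
f 6 8 2
f 4 8 3
f 7 5 3
f 3 8 7
f 7 6 5
f 8 6 7
f 10 9 13
f 10 13 11
f 11 13 14
f 11 14 12
f 13 9 15
f 13 15 14
f 14 15 16
f 14 16 12
f 15 9 17
f 15 17 16
f 16 17 18
f 16 18 12
f 17 9 19
f 17 19 18
f 18 19 20
f 18 20 12
f 19 9 21
f 19 21 20
f 20 21 22
f 20 22 12
f 21 9 23
f 21 23 22
f 22 23 24
f 22 24 12
f 23 9 25
f 23 25 24
f 24 25 26
f 24 26 12
f 25 9 27
f 25 27 26
f 26 27 28
f 26 28 12
f 27 9 29
f 27 29 28
f 28 29 30
f 28 30 12
f 29 9 31
f 29 31 30
f 30 31 32
f 30 32 12
f 31 9 33
f 31 33 32
f 32 33 34
f 32 34 12
f 33 9 35
f 33 35 34
f 34 35 36
f 34 36 12
f 35 9 37
f 35 37 36
f 36 37 38
f 36 38 12
f 37 9 10
f 37 10 38
f 38 10 11
f 38 11 12
f 40 39 42
f 40 42 41
f 42 39 43
f 42 43 41
f 43 39 44
f 43 44 41
f 44 39 45
f 44 45 41
f 45 39 46
f 45 46 41
f 46 39 47
f 46 47 41
f 47 39 48
f 47 48 41
f 48 39 49
f 48 49 41
f 49 39 50
f 49 50 41
f 50 39 51
f 50 51 41
f 51 39 52
f 51 52 41
f 52 39 53
f 52 53 41
f 53 39 54
f 53 54 41
f 54 39 40
f 54 40 41
f 56 58 55
f 59 56 55
f 55 58 57
f 57 59 55
f 56 62 58
f 60 56 59
f 60 62 56
f 58 62 57
f 61 59 57
f 57 62 61
f 61 60 59
f 62 60 61



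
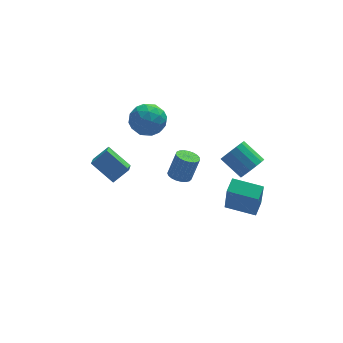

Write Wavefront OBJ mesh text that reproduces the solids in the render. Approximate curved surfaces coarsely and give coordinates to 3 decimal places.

v -3.056 3.832 -3.769
v -3.421 2.448 -2.891
v -4.147 4.827 -2.655
v -4.512 3.443 -1.776
v -2.068 4.057 -3.004
v -2.433 2.673 -2.125
v -3.159 5.052 -1.889
v -3.524 3.668 -1.011
v 1.845 -2.838 -1.468
v 1.77 -3.506 0.605
v 2.361 -2.028 -1.189
v 2.286 -2.697 0.885
v 3.394 -3.743 -1.705
v 3.319 -4.412 0.369
v 3.91 -2.934 -1.425
v 3.835 -3.602 0.648
v 3.383 -2.825 1.66
v 4.127 -2.408 1.915
v 3.241 -1.377 2.814
v 2.497 -1.795 2.56
v 3.993 -2.19 1.532
v 3.107 -1.159 2.432
v 3.695 -2.142 1.184
v 2.809 -1.111 2.083
v 3.314 -2.277 0.963
v 2.428 -1.246 1.863
v 2.951 -2.559 0.929
v 2.065 -1.528 1.829
v 2.704 -2.912 1.091
v 1.818 -1.881 1.991
v 2.639 -3.243 1.406
v 1.753 -2.212 2.305
v 2.773 -3.461 1.788
v 1.887 -2.43 2.688
v 3.071 -3.509 2.137
v 2.185 -2.478 3.036
v 3.452 -3.374 2.357
v 2.566 -2.343 3.257
v 3.815 -3.092 2.391
v 2.929 -2.061 3.291
v 4.062 -2.739 2.229
v 3.176 -1.708 3.129
v -1.678 4.343 1.354
v -0.681 4.335 2
v -1.619 2.425 1.24
v -0.622 2.417 1.886
v -1.654 2.723 2.389
v -1.69 3.909 2.46
v -0.61 2.851 0.78
v -0.646 4.037 0.851
v -0.021 3.413 1.645
v -0.666 3.334 2.64
v -1.634 3.426 0.6
v -2.279 3.347 1.595
v -1.185 4.507 1.687
v -1.115 2.253 1.553
v -1.722 2.433 1.849
v -1.136 2.428 2.228
v -1.778 4.257 1.957
v -1.192 4.252 2.337
v -1.764 3.305 2.566
v -1.108 2.508 0.903
v -0.522 2.503 1.283
v -1.164 4.332 1.012
v -0.578 4.327 1.391
v -0.536 3.455 0.674
v -0.211 3.961 1.859
v -0.176 2.833 1.791
v -0.169 3.089 1.141
v -0.19 3.785 1.183
v -0.59 3.914 2.443
v -0.555 2.787 2.376
v -1.162 2.967 2.672
v -1.183 3.664 2.713
v -0.202 3.372 2.235
v -1.745 3.973 0.864
v -1.71 2.846 0.797
v -1.117 3.096 0.527
v -1.138 3.793 0.568
v -2.124 3.927 1.449
v -2.089 2.799 1.381
v -2.11 2.975 2.057
v -2.131 3.671 2.099
v -2.098 3.388 1.005
v -0.164 -0.394 -0.421
v 0.286 0.112 -0.635
v 0.814 0.279 0.866
v 0.364 -0.226 1.081
v 0.045 0.269 -0.568
v 0.573 0.436 0.933
v -0.232 0.311 -0.475
v 0.296 0.478 1.026
v -0.498 0.231 -0.373
v 0.03 0.399 1.128
v -0.705 0.043 -0.279
v -0.177 0.211 1.222
v -0.819 -0.22 -0.209
v -0.291 -0.052 1.292
v -0.82 -0.513 -0.177
v -0.292 -0.346 1.325
v -0.707 -0.786 -0.186
v -0.179 -0.619 1.315
v -0.501 -0.991 -0.236
v 0.027 -0.823 1.266
v -0.236 -1.092 -0.317
v 0.292 -0.925 1.184
v 0.042 -1.073 -0.417
v 0.569 -0.906 1.084
v 0.283 -0.937 -0.517
v 0.811 -0.769 0.984
v 0.448 -0.706 -0.601
v 0.976 -0.539 0.9
v 0.506 -0.421 -0.653
v 1.034 -0.254 0.848
v 0.449 -0.132 -0.665
v 0.977 0.035 0.836
f 2 4 1
f 5 2 1
f 1 4 3
f 3 5 1
f 2 8 4
f 6 2 5
f 6 8 2
f 4 8 3
f 7 5 3
f 3 8 7
f 7 6 5
f 8 6 7
f 10 12 9
f 13 10 9
f 9 12 11
f 11 13 9
f 10 16 12
f 14 10 13
f 14 16 10
f 12 16 11
f 15 13 11
f 11 16 15
f 15 14 13
f 16 14 15
f 18 17 21
f 18 21 19
f 19 21 22
f 19 22 20
f 21 17 23
f 21 23 22
f 22 23 24
f 22 24 20
f 23 17 25
f 23 25 24
f 24 25 26
f 24 26 20
f 25 17 27
f 25 27 26
f 26 27 28
f 26 28 20
f 27 17 29
f 27 29 28
f 28 29 30
f 28 30 20
f 29 17 31
f 29 31 30
f 30 31 32
f 30 32 20
f 31 17 33
f 31 33 32
f 32 33 34
f 32 34 20
f 33 17 35
f 33 35 34
f 34 35 36
f 34 36 20
f 35 17 37
f 35 37 36
f 36 37 38
f 36 38 20
f 37 17 39
f 37 39 38
f 38 39 40
f 38 40 20
f 39 17 41
f 39 41 40
f 40 41 42
f 40 42 20
f 41 17 18
f 41 18 42
f 42 18 19
f 42 19 20
f 43 80 59
f 80 54 83
f 59 83 48
f 80 83 59
f 43 59 55
f 59 48 60
f 55 60 44
f 59 60 55
f 43 55 64
f 55 44 65
f 64 65 50
f 55 65 64
f 43 64 76
f 64 50 79
f 76 79 53
f 64 79 76
f 43 76 80
f 76 53 84
f 80 84 54
f 76 84 80
f 44 60 71
f 60 48 74
f 71 74 52
f 60 74 71
f 48 83 61
f 83 54 82
f 61 82 47
f 83 82 61
f 54 84 81
f 84 53 77
f 81 77 45
f 84 77 81
f 53 79 78
f 79 50 66
f 78 66 49
f 79 66 78
f 50 65 70
f 65 44 67
f 70 67 51
f 65 67 70
f 46 72 58
f 72 52 73
f 58 73 47
f 72 73 58
f 46 58 56
f 58 47 57
f 56 57 45
f 58 57 56
f 46 56 63
f 56 45 62
f 63 62 49
f 56 62 63
f 46 63 68
f 63 49 69
f 68 69 51
f 63 69 68
f 46 68 72
f 68 51 75
f 72 75 52
f 68 75 72
f 47 73 61
f 73 52 74
f 61 74 48
f 73 74 61
f 45 57 81
f 57 47 82
f 81 82 54
f 57 82 81
f 49 62 78
f 62 45 77
f 78 77 53
f 62 77 78
f 51 69 70
f 69 49 66
f 70 66 50
f 69 66 70
f 52 75 71
f 75 51 67
f 71 67 44
f 75 67 71
f 86 85 89
f 86 89 87
f 87 89 90
f 87 90 88
f 89 85 91
f 89 91 90
f 90 91 92
f 90 92 88
f 91 85 93
f 91 93 92
f 92 93 94
f 92 94 88
f 93 85 95
f 93 95 94
f 94 95 96
f 94 96 88
f 95 85 97
f 95 97 96
f 96 97 98
f 96 98 88
f 97 85 99
f 97 99 98
f 98 99 100
f 98 100 88
f 99 85 101
f 99 101 100
f 100 101 102
f 100 102 88
f 101 85 103
f 101 103 102
f 102 103 104
f 102 104 88
f 103 85 105
f 103 105 104
f 104 105 106
f 104 106 88
f 105 85 107
f 105 107 106
f 106 107 108
f 106 108 88
f 107 85 109
f 107 109 108
f 108 109 110
f 108 110 88
f 109 85 111
f 109 111 110
f 110 111 112
f 110 112 88
f 111 85 113
f 111 113 112
f 112 113 114
f 112 114 88
f 113 85 115
f 113 115 114
f 114 115 116
f 114 116 88
f 115 85 86
f 115 86 116
f 116 86 87
f 116 87 88



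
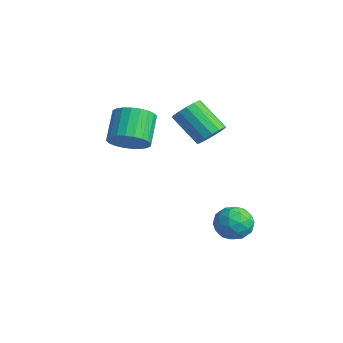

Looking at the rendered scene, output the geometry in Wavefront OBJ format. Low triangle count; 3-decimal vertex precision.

v 4.161 1.989 -2.949
v 4.652 1.253 -3.134
v 3.128 1.147 -2.346
v 3.619 0.411 -2.531
v 3.902 0.998 -1.904
v 4.541 1.518 -2.277
v 3.239 0.882 -3.203
v 3.878 1.402 -3.576
v 4.083 0.568 -3.291
v 4.493 0.641 -2.488
v 3.287 1.759 -2.992
v 3.697 1.832 -2.189
v 4.497 1.695 -3.095
v 3.283 0.705 -2.385
v 3.449 1.05 -2.017
v 3.738 0.618 -2.126
v 4.432 1.851 -2.591
v 4.721 1.418 -2.7
v 4.28 1.269 -1.977
v 3.059 0.982 -2.78
v 3.348 0.549 -2.889
v 4.042 1.782 -3.354
v 4.331 1.35 -3.463
v 3.5 1.131 -3.503
v 4.451 0.86 -3.296
v 3.844 0.365 -2.941
v 3.621 0.642 -3.336
v 3.996 0.947 -3.555
v 4.692 0.902 -2.824
v 4.085 0.407 -2.469
v 4.252 0.753 -2.101
v 4.627 1.058 -2.32
v 4.358 0.5 -2.916
v 3.695 1.993 -3.011
v 3.088 1.498 -2.656
v 3.153 1.342 -3.16
v 3.528 1.647 -3.379
v 3.936 2.035 -2.539
v 3.329 1.54 -2.184
v 3.784 1.453 -1.925
v 4.159 1.758 -2.144
v 3.422 1.9 -2.564
v 0.23 -1.656 1.001
v 0.912 -1.742 1.642
v 0.011 -0.99 2.7
v -0.67 -0.904 2.059
v 0.999 -1.421 1.488
v 0.098 -0.668 2.546
v 0.969 -1.135 1.26
v 0.068 -0.383 2.317
v 0.826 -0.929 0.992
v -0.074 -0.177 2.05
v 0.593 -0.834 0.725
v -0.308 -0.082 1.783
v 0.305 -0.864 0.501
v -0.596 -0.111 1.559
v 0.005 -1.014 0.352
v -0.896 -0.262 1.41
v -0.261 -1.262 0.303
v -1.161 -0.51 1.361
v -0.451 -1.57 0.36
v -1.352 -0.818 1.418
v -0.538 -1.892 0.514
v -1.439 -1.139 1.572
v -0.508 -2.177 0.743
v -1.409 -1.425 1.8
v -0.366 -2.383 1.01
v -1.266 -1.631 2.068
v -0.132 -2.478 1.277
v -1.033 -1.726 2.335
v 0.156 -2.449 1.501
v -0.745 -1.696 2.559
v 0.456 -2.298 1.65
v -0.445 -1.546 2.708
v 0.721 -2.05 1.699
v -0.179 -1.298 2.757
v 2.172 1.138 1.579
v 2.673 1.194 2.107
v 1.509 0.658 3.269
v 1.008 0.602 2.741
v 2.505 1.533 2.095
v 1.342 0.996 3.257
v 2.248 1.765 1.945
v 1.085 1.229 3.107
v 1.971 1.83 1.697
v 0.807 1.293 2.859
v 1.747 1.709 1.417
v 0.583 1.173 2.579
v 1.637 1.436 1.181
v 0.473 0.899 2.343
v 1.671 1.082 1.051
v 0.507 0.546 2.213
v 1.838 0.744 1.063
v 0.675 0.207 2.225
v 2.095 0.511 1.213
v 0.932 -0.025 2.375
v 2.373 0.447 1.461
v 1.209 -0.09 2.623
v 2.597 0.567 1.741
v 1.433 0.031 2.903
v 2.707 0.841 1.977
v 1.543 0.304 3.139
f 1 38 17
f 38 12 41
f 17 41 6
f 38 41 17
f 1 17 13
f 17 6 18
f 13 18 2
f 17 18 13
f 1 13 22
f 13 2 23
f 22 23 8
f 13 23 22
f 1 22 34
f 22 8 37
f 34 37 11
f 22 37 34
f 1 34 38
f 34 11 42
f 38 42 12
f 34 42 38
f 2 18 29
f 18 6 32
f 29 32 10
f 18 32 29
f 6 41 19
f 41 12 40
f 19 40 5
f 41 40 19
f 12 42 39
f 42 11 35
f 39 35 3
f 42 35 39
f 11 37 36
f 37 8 24
f 36 24 7
f 37 24 36
f 8 23 28
f 23 2 25
f 28 25 9
f 23 25 28
f 4 30 16
f 30 10 31
f 16 31 5
f 30 31 16
f 4 16 14
f 16 5 15
f 14 15 3
f 16 15 14
f 4 14 21
f 14 3 20
f 21 20 7
f 14 20 21
f 4 21 26
f 21 7 27
f 26 27 9
f 21 27 26
f 4 26 30
f 26 9 33
f 30 33 10
f 26 33 30
f 5 31 19
f 31 10 32
f 19 32 6
f 31 32 19
f 3 15 39
f 15 5 40
f 39 40 12
f 15 40 39
f 7 20 36
f 20 3 35
f 36 35 11
f 20 35 36
f 9 27 28
f 27 7 24
f 28 24 8
f 27 24 28
f 10 33 29
f 33 9 25
f 29 25 2
f 33 25 29
f 44 43 47
f 44 47 45
f 45 47 48
f 45 48 46
f 47 43 49
f 47 49 48
f 48 49 50
f 48 50 46
f 49 43 51
f 49 51 50
f 50 51 52
f 50 52 46
f 51 43 53
f 51 53 52
f 52 53 54
f 52 54 46
f 53 43 55
f 53 55 54
f 54 55 56
f 54 56 46
f 55 43 57
f 55 57 56
f 56 57 58
f 56 58 46
f 57 43 59
f 57 59 58
f 58 59 60
f 58 60 46
f 59 43 61
f 59 61 60
f 60 61 62
f 60 62 46
f 61 43 63
f 61 63 62
f 62 63 64
f 62 64 46
f 63 43 65
f 63 65 64
f 64 65 66
f 64 66 46
f 65 43 67
f 65 67 66
f 66 67 68
f 66 68 46
f 67 43 69
f 67 69 68
f 68 69 70
f 68 70 46
f 69 43 71
f 69 71 70
f 70 71 72
f 70 72 46
f 71 43 73
f 71 73 72
f 72 73 74
f 72 74 46
f 73 43 75
f 73 75 74
f 74 75 76
f 74 76 46
f 75 43 44
f 75 44 76
f 76 44 45
f 76 45 46
f 78 77 81
f 78 81 79
f 79 81 82
f 79 82 80
f 81 77 83
f 81 83 82
f 82 83 84
f 82 84 80
f 83 77 85
f 83 85 84
f 84 85 86
f 84 86 80
f 85 77 87
f 85 87 86
f 86 87 88
f 86 88 80
f 87 77 89
f 87 89 88
f 88 89 90
f 88 90 80
f 89 77 91
f 89 91 90
f 90 91 92
f 90 92 80
f 91 77 93
f 91 93 92
f 92 93 94
f 92 94 80
f 93 77 95
f 93 95 94
f 94 95 96
f 94 96 80
f 95 77 97
f 95 97 96
f 96 97 98
f 96 98 80
f 97 77 99
f 97 99 98
f 98 99 100
f 98 100 80
f 99 77 101
f 99 101 100
f 100 101 102
f 100 102 80
f 101 77 78
f 101 78 102
f 102 78 79
f 102 79 80



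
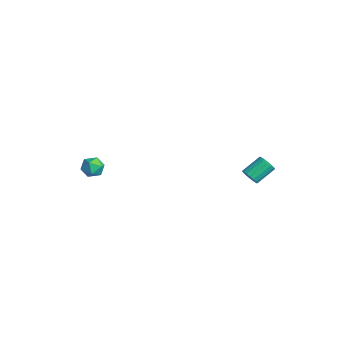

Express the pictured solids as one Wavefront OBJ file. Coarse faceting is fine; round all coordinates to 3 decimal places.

v 3.548 2.748 0.563
v 4.034 2.735 0.719
v 3.857 3.738 1.353
v 3.372 3.752 1.197
v 4.042 2.867 0.513
v 3.865 3.87 1.148
v 3.937 2.971 0.319
v 3.76 3.974 0.954
v 3.743 3.024 0.181
v 3.566 4.028 0.815
v 3.505 3.015 0.13
v 3.328 4.018 0.764
v 3.276 2.944 0.178
v 3.099 3.947 0.813
v 3.11 2.828 0.315
v 2.933 3.831 0.949
v 3.044 2.694 0.508
v 2.867 3.697 1.142
v 3.094 2.573 0.714
v 2.917 3.576 1.348
v 3.248 2.492 0.885
v 3.071 3.495 1.519
v 3.471 2.469 0.982
v 3.294 3.472 1.617
v 3.711 2.511 0.984
v 3.534 3.514 1.618
v 3.914 2.607 0.889
v 3.737 3.61 1.523
v -1.412 -3.136 0.386
v -0.804 -3.129 0.122
v -1.756 -3.751 -0.422
v -1.148 -3.744 -0.686
v -1.259 -4.069 -0.12
v -1.047 -3.689 0.38
v -1.513 -3.191 -0.68
v -1.301 -2.811 -0.18
v -0.867 -3.163 -0.537
v -0.71 -3.705 -0.191
v -1.85 -3.175 -0.109
v -1.693 -3.717 0.237
f 2 1 5
f 2 5 3
f 3 5 6
f 3 6 4
f 5 1 7
f 5 7 6
f 6 7 8
f 6 8 4
f 7 1 9
f 7 9 8
f 8 9 10
f 8 10 4
f 9 1 11
f 9 11 10
f 10 11 12
f 10 12 4
f 11 1 13
f 11 13 12
f 12 13 14
f 12 14 4
f 13 1 15
f 13 15 14
f 14 15 16
f 14 16 4
f 15 1 17
f 15 17 16
f 16 17 18
f 16 18 4
f 17 1 19
f 17 19 18
f 18 19 20
f 18 20 4
f 19 1 21
f 19 21 20
f 20 21 22
f 20 22 4
f 21 1 23
f 21 23 22
f 22 23 24
f 22 24 4
f 23 1 25
f 23 25 24
f 24 25 26
f 24 26 4
f 25 1 27
f 25 27 26
f 26 27 28
f 26 28 4
f 27 1 2
f 27 2 28
f 28 2 3
f 28 3 4
f 29 40 34
f 29 34 30
f 29 30 36
f 29 36 39
f 29 39 40
f 30 34 38
f 34 40 33
f 40 39 31
f 39 36 35
f 36 30 37
f 32 38 33
f 32 33 31
f 32 31 35
f 32 35 37
f 32 37 38
f 33 38 34
f 31 33 40
f 35 31 39
f 37 35 36
f 38 37 30



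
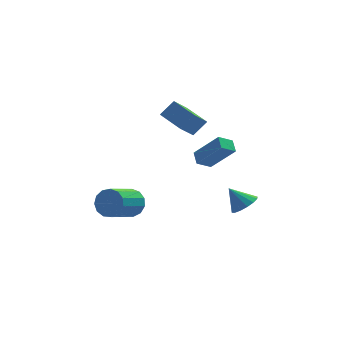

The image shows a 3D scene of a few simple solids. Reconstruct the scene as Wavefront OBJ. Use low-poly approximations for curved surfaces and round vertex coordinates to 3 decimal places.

v 1.081 -0.336 1.878
v 0.995 0.43 2.303
v 1.891 0.032 1.379
v 1.805 0.797 1.804
v 2.335 -1.037 3.396
v 2.249 -0.272 3.821
v 3.145 -0.67 2.897
v 3.059 0.096 3.322
v -2.459 0.272 -1.36
v -1.96 0.321 -0.542
v -3.202 -1.063 0.299
v -3.701 -1.112 -0.52
v -2.35 0.694 -0.505
v -3.592 -0.69 0.336
v -2.775 0.932 -0.739
v -4.017 -0.451 0.101
v -3.1 0.961 -1.171
v -4.341 -0.422 -0.331
v -3.221 0.772 -1.663
v -4.462 -0.612 -0.823
v -3.1 0.423 -2.058
v -4.342 -0.961 -1.218
v -2.776 0.027 -2.232
v -4.018 -1.357 -1.392
v -2.351 -0.292 -2.129
v -3.593 -1.676 -1.289
v -1.961 -0.432 -1.782
v -3.202 -1.815 -0.942
v -1.728 -0.348 -1.301
v -2.97 -1.732 -0.461
v -1.728 -0.067 -0.838
v -2.97 -1.451 0.002
v 0.256 4.805 2.593
v -0.563 3.77 3.665
v 1.054 5.084 3.473
v 0.235 4.049 4.545
v 1.265 3.491 2.095
v 0.446 2.456 3.167
v 2.063 3.77 2.975
v 1.244 2.735 4.047
v 4.009 1.927 -2.771
v 4.629 2.542 -2.513
v 3.151 2.313 -1.629
v 4.342 2.773 -2.806
v 3.967 2.779 -3.09
v 3.602 2.556 -3.289
v 3.347 2.164 -3.349
v 3.269 1.71 -3.254
v 3.39 1.313 -3.03
v 3.676 1.081 -2.736
v 4.052 1.076 -2.452
v 4.416 1.299 -2.254
v 4.671 1.69 -2.194
v 4.749 2.145 -2.289
f 2 4 1
f 5 2 1
f 1 4 3
f 3 5 1
f 2 8 4
f 6 2 5
f 6 8 2
f 4 8 3
f 7 5 3
f 3 8 7
f 7 6 5
f 8 6 7
f 10 9 13
f 10 13 11
f 11 13 14
f 11 14 12
f 13 9 15
f 13 15 14
f 14 15 16
f 14 16 12
f 15 9 17
f 15 17 16
f 16 17 18
f 16 18 12
f 17 9 19
f 17 19 18
f 18 19 20
f 18 20 12
f 19 9 21
f 19 21 20
f 20 21 22
f 20 22 12
f 21 9 23
f 21 23 22
f 22 23 24
f 22 24 12
f 23 9 25
f 23 25 24
f 24 25 26
f 24 26 12
f 25 9 27
f 25 27 26
f 26 27 28
f 26 28 12
f 27 9 29
f 27 29 28
f 28 29 30
f 28 30 12
f 29 9 31
f 29 31 30
f 30 31 32
f 30 32 12
f 31 9 10
f 31 10 32
f 32 10 11
f 32 11 12
f 34 36 33
f 37 34 33
f 33 36 35
f 35 37 33
f 34 40 36
f 38 34 37
f 38 40 34
f 36 40 35
f 39 37 35
f 35 40 39
f 39 38 37
f 40 38 39
f 42 41 44
f 42 44 43
f 44 41 45
f 44 45 43
f 45 41 46
f 45 46 43
f 46 41 47
f 46 47 43
f 47 41 48
f 47 48 43
f 48 41 49
f 48 49 43
f 49 41 50
f 49 50 43
f 50 41 51
f 50 51 43
f 51 41 52
f 51 52 43
f 52 41 53
f 52 53 43
f 53 41 54
f 53 54 43
f 54 41 42
f 54 42 43



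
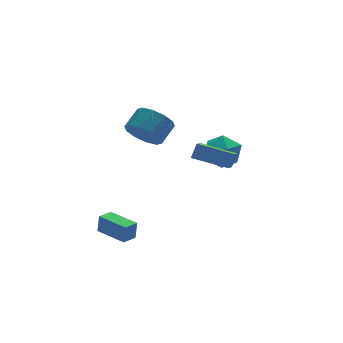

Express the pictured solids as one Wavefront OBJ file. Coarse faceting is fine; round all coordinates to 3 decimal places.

v -0.221 0.528 2.479
v 0.171 0.783 3.2
v 0.532 1.917 1.576
v 0.924 2.173 2.298
v 1.236 -0.533 2.062
v 1.628 -0.277 2.784
v 1.989 0.857 1.16
v 2.381 1.112 1.881
v -3.567 0.591 -2.635
v -3.461 0.628 -1.661
v -4.352 2.099 -2.608
v -4.247 2.136 -1.634
v -2.853 0.964 -2.726
v -2.748 1.001 -1.752
v -3.639 2.472 -2.699
v -3.533 2.509 -1.725
v -1.779 2.75 3.133
v -1.052 2.172 2.712
v -0.173 2.773 3.405
v -0.901 3.35 3.827
v -1.123 2.687 2.355
v -0.244 3.288 3.049
v -1.444 3.226 2.296
v -0.566 3.827 2.989
v -1.894 3.583 2.557
v -1.015 4.184 3.25
v -2.3 3.622 3.037
v -1.421 4.222 3.731
v -2.507 3.327 3.555
v -1.628 3.928 4.248
v -2.436 2.812 3.911
v -1.557 3.413 4.605
v -2.114 2.273 3.971
v -1.236 2.874 4.664
v -1.665 1.916 3.71
v -0.786 2.517 4.403
v -1.259 1.878 3.229
v -0.38 2.478 3.923
v 2.328 4.742 0.725
v 3.42 4.596 0.642
v 2.06 3.084 0.118
v 3.152 2.938 0.035
v 2.679 3.017 1.03
v 2.845 4.042 1.405
v 2.635 3.638 -0.645
v 2.801 4.663 -0.27
v 3.609 3.914 -0.204
v 3.636 3.53 0.831
v 1.844 4.15 -0.071
v 1.871 3.766 0.964
f 2 4 1
f 5 2 1
f 1 4 3
f 3 5 1
f 2 8 4
f 6 2 5
f 6 8 2
f 4 8 3
f 7 5 3
f 3 8 7
f 7 6 5
f 8 6 7
f 10 12 9
f 13 10 9
f 9 12 11
f 11 13 9
f 10 16 12
f 14 10 13
f 14 16 10
f 12 16 11
f 15 13 11
f 11 16 15
f 15 14 13
f 16 14 15
f 18 17 21
f 18 21 19
f 19 21 22
f 19 22 20
f 21 17 23
f 21 23 22
f 22 23 24
f 22 24 20
f 23 17 25
f 23 25 24
f 24 25 26
f 24 26 20
f 25 17 27
f 25 27 26
f 26 27 28
f 26 28 20
f 27 17 29
f 27 29 28
f 28 29 30
f 28 30 20
f 29 17 31
f 29 31 30
f 30 31 32
f 30 32 20
f 31 17 33
f 31 33 32
f 32 33 34
f 32 34 20
f 33 17 35
f 33 35 34
f 34 35 36
f 34 36 20
f 35 17 37
f 35 37 36
f 36 37 38
f 36 38 20
f 37 17 18
f 37 18 38
f 38 18 19
f 38 19 20
f 39 50 44
f 39 44 40
f 39 40 46
f 39 46 49
f 39 49 50
f 40 44 48
f 44 50 43
f 50 49 41
f 49 46 45
f 46 40 47
f 42 48 43
f 42 43 41
f 42 41 45
f 42 45 47
f 42 47 48
f 43 48 44
f 41 43 50
f 45 41 49
f 47 45 46
f 48 47 40



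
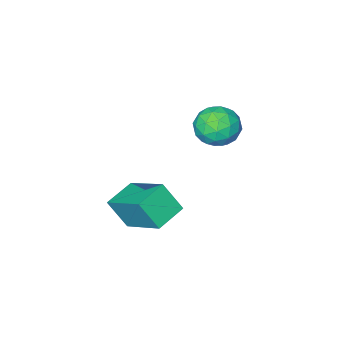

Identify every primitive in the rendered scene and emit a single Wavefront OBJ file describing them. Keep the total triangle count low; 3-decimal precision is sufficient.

v 0.867 3.727 2.829
v 1.536 3.591 2.654
v 0.644 2.609 2.846
v 1.313 2.473 2.671
v 1.162 2.735 3.307
v 1.299 3.426 3.297
v 0.881 2.774 2.203
v 1.018 3.465 2.193
v 1.544 3.003 2.267
v 1.718 2.978 2.95
v 0.462 3.222 2.55
v 0.636 3.197 3.233
v 1.221 3.757 2.74
v 0.959 2.443 2.76
v 0.87 2.597 3.134
v 1.263 2.517 3.031
v 1.082 3.66 3.118
v 1.475 3.58 3.015
v 1.255 3.077 3.399
v 0.705 2.62 2.485
v 1.098 2.54 2.382
v 0.917 3.683 2.469
v 1.31 3.603 2.366
v 0.925 3.123 2.101
v 1.619 3.331 2.41
v 1.488 2.674 2.42
v 1.234 2.851 2.145
v 1.315 3.257 2.139
v 1.721 3.317 2.811
v 1.59 2.66 2.821
v 1.501 2.814 3.195
v 1.582 3.22 3.189
v 1.726 2.971 2.584
v 0.59 3.54 2.679
v 0.459 2.883 2.689
v 0.598 2.98 2.311
v 0.679 3.386 2.305
v 0.692 3.526 3.08
v 0.561 2.869 3.09
v 0.865 2.943 3.361
v 0.946 3.349 3.355
v 0.454 3.229 2.916
v 2.396 1.822 -0.915
v 2.307 3.215 -0.054
v 3.336 2.026 -1.148
v 3.247 3.419 -0.287
v 2.713 1.321 -0.073
v 2.624 2.714 0.788
v 3.653 1.525 -0.306
v 3.564 2.918 0.555
f 1 38 17
f 38 12 41
f 17 41 6
f 38 41 17
f 1 17 13
f 17 6 18
f 13 18 2
f 17 18 13
f 1 13 22
f 13 2 23
f 22 23 8
f 13 23 22
f 1 22 34
f 22 8 37
f 34 37 11
f 22 37 34
f 1 34 38
f 34 11 42
f 38 42 12
f 34 42 38
f 2 18 29
f 18 6 32
f 29 32 10
f 18 32 29
f 6 41 19
f 41 12 40
f 19 40 5
f 41 40 19
f 12 42 39
f 42 11 35
f 39 35 3
f 42 35 39
f 11 37 36
f 37 8 24
f 36 24 7
f 37 24 36
f 8 23 28
f 23 2 25
f 28 25 9
f 23 25 28
f 4 30 16
f 30 10 31
f 16 31 5
f 30 31 16
f 4 16 14
f 16 5 15
f 14 15 3
f 16 15 14
f 4 14 21
f 14 3 20
f 21 20 7
f 14 20 21
f 4 21 26
f 21 7 27
f 26 27 9
f 21 27 26
f 4 26 30
f 26 9 33
f 30 33 10
f 26 33 30
f 5 31 19
f 31 10 32
f 19 32 6
f 31 32 19
f 3 15 39
f 15 5 40
f 39 40 12
f 15 40 39
f 7 20 36
f 20 3 35
f 36 35 11
f 20 35 36
f 9 27 28
f 27 7 24
f 28 24 8
f 27 24 28
f 10 33 29
f 33 9 25
f 29 25 2
f 33 25 29
f 44 46 43
f 47 44 43
f 43 46 45
f 45 47 43
f 44 50 46
f 48 44 47
f 48 50 44
f 46 50 45
f 49 47 45
f 45 50 49
f 49 48 47
f 50 48 49



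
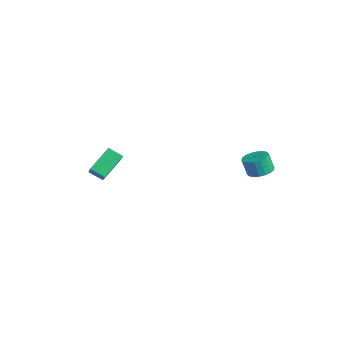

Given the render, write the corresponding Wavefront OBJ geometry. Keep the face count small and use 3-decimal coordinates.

v 3.131 2.437 -1.189
v 3.772 2.661 -0.981
v 3.53 2.447 -0.003
v 2.889 2.223 -0.211
v 3.598 2.924 -0.967
v 3.355 2.71 0.011
v 3.331 3.091 -0.996
v 3.089 2.876 -0.018
v 3.024 3.128 -1.064
v 2.782 2.914 -0.086
v 2.739 3.028 -1.157
v 2.497 2.814 -0.179
v 2.532 2.811 -1.256
v 2.289 2.597 -0.278
v 2.443 2.521 -1.341
v 2.2 2.307 -0.363
v 2.49 2.213 -1.397
v 2.248 1.999 -0.419
v 2.665 1.95 -1.411
v 2.422 1.736 -0.433
v 2.931 1.784 -1.382
v 2.689 1.569 -0.404
v 3.238 1.746 -1.314
v 2.996 1.532 -0.336
v 3.523 1.846 -1.221
v 3.281 1.632 -0.243
v 3.731 2.063 -1.122
v 3.488 1.849 -0.144
v 3.82 2.353 -1.037
v 3.577 2.139 -0.059
v -4.303 -3.858 -3.922
v -3.1 -4.243 -2.86
v -4.778 -2.613 -2.933
v -3.575 -2.997 -1.871
v -3.725 -3.283 -4.369
v -2.522 -3.667 -3.307
v -4.2 -2.037 -3.38
v -2.997 -2.422 -2.318
f 2 1 5
f 2 5 3
f 3 5 6
f 3 6 4
f 5 1 7
f 5 7 6
f 6 7 8
f 6 8 4
f 7 1 9
f 7 9 8
f 8 9 10
f 8 10 4
f 9 1 11
f 9 11 10
f 10 11 12
f 10 12 4
f 11 1 13
f 11 13 12
f 12 13 14
f 12 14 4
f 13 1 15
f 13 15 14
f 14 15 16
f 14 16 4
f 15 1 17
f 15 17 16
f 16 17 18
f 16 18 4
f 17 1 19
f 17 19 18
f 18 19 20
f 18 20 4
f 19 1 21
f 19 21 20
f 20 21 22
f 20 22 4
f 21 1 23
f 21 23 22
f 22 23 24
f 22 24 4
f 23 1 25
f 23 25 24
f 24 25 26
f 24 26 4
f 25 1 27
f 25 27 26
f 26 27 28
f 26 28 4
f 27 1 29
f 27 29 28
f 28 29 30
f 28 30 4
f 29 1 2
f 29 2 30
f 30 2 3
f 30 3 4
f 32 34 31
f 35 32 31
f 31 34 33
f 33 35 31
f 32 38 34
f 36 32 35
f 36 38 32
f 34 38 33
f 37 35 33
f 33 38 37
f 37 36 35
f 38 36 37



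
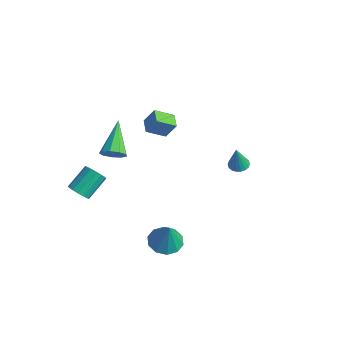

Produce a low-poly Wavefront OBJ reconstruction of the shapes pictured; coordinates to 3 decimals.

v -3.627 -3.701 -4.219
v -2.99 -3.543 -4.285
v -3.175 -2.382 -3.307
v -3.813 -2.539 -3.241
v -3.15 -3.365 -4.528
v -3.336 -2.203 -3.55
v -3.439 -3.276 -4.688
v -3.625 -2.114 -3.71
v -3.778 -3.301 -4.722
v -3.963 -2.14 -3.744
v -4.076 -3.433 -4.622
v -4.262 -2.272 -3.644
v -4.255 -3.637 -4.414
v -4.44 -2.476 -3.435
v -4.265 -3.858 -4.153
v -4.45 -2.697 -3.175
v -4.104 -4.037 -3.91
v -4.29 -2.875 -2.932
v -3.815 -4.126 -3.75
v -4.001 -2.964 -2.772
v -3.477 -4.1 -3.716
v -3.662 -2.939 -2.738
v -3.178 -3.968 -3.816
v -3.364 -2.807 -2.838
v -3 -3.764 -4.025
v -3.185 -2.603 -3.046
v -2.626 -2.177 -1.114
v -2.084 -1.739 -0.934
v -3.974 -1.023 0.134
v -2.311 -1.569 -1.336
v -2.685 -1.684 -1.635
v -3.032 -2.03 -1.69
v -3.188 -2.444 -1.475
v -3.082 -2.734 -1.091
v -2.762 -2.763 -0.718
v -2.378 -2.518 -0.53
v -2.11 -2.114 -0.615
v -0.011 3.744 -2.79
v 0.36 3.335 -2.933
v 0.191 3.416 -1.33
v 0.508 3.539 -2.907
v 0.554 3.784 -2.859
v 0.487 4.021 -2.797
v 0.322 4.203 -2.733
v 0.091 4.294 -2.681
v -0.16 4.276 -2.65
v -0.381 4.152 -2.647
v -0.53 3.948 -2.673
v -0.575 3.703 -2.721
v -0.509 3.466 -2.784
v -0.344 3.285 -2.847
v -0.113 3.194 -2.899
v 0.139 3.212 -2.93
v -1.378 0.178 0.112
v -1.717 -0.792 0.692
v -2.159 0.549 0.274
v -2.499 -0.421 0.854
v -1.001 0.581 1.006
v -1.341 -0.389 1.586
v -1.783 0.952 1.168
v -2.122 -0.018 1.748
v 3.037 -2.69 -3.465
v 3.875 -2.537 -3.756
v 3.583 -2.81 -1.955
v 3.644 -2.046 -3.633
v 3.181 -1.801 -3.446
v 2.663 -1.896 -3.266
v 2.288 -2.293 -3.162
v 2.199 -2.842 -3.174
v 2.43 -3.333 -3.297
v 2.893 -3.578 -3.484
v 3.411 -3.484 -3.664
v 3.786 -3.086 -3.768
f 2 1 5
f 2 5 3
f 3 5 6
f 3 6 4
f 5 1 7
f 5 7 6
f 6 7 8
f 6 8 4
f 7 1 9
f 7 9 8
f 8 9 10
f 8 10 4
f 9 1 11
f 9 11 10
f 10 11 12
f 10 12 4
f 11 1 13
f 11 13 12
f 12 13 14
f 12 14 4
f 13 1 15
f 13 15 14
f 14 15 16
f 14 16 4
f 15 1 17
f 15 17 16
f 16 17 18
f 16 18 4
f 17 1 19
f 17 19 18
f 18 19 20
f 18 20 4
f 19 1 21
f 19 21 20
f 20 21 22
f 20 22 4
f 21 1 23
f 21 23 22
f 22 23 24
f 22 24 4
f 23 1 25
f 23 25 24
f 24 25 26
f 24 26 4
f 25 1 2
f 25 2 26
f 26 2 3
f 26 3 4
f 28 27 30
f 28 30 29
f 30 27 31
f 30 31 29
f 31 27 32
f 31 32 29
f 32 27 33
f 32 33 29
f 33 27 34
f 33 34 29
f 34 27 35
f 34 35 29
f 35 27 36
f 35 36 29
f 36 27 37
f 36 37 29
f 37 27 28
f 37 28 29
f 39 38 41
f 39 41 40
f 41 38 42
f 41 42 40
f 42 38 43
f 42 43 40
f 43 38 44
f 43 44 40
f 44 38 45
f 44 45 40
f 45 38 46
f 45 46 40
f 46 38 47
f 46 47 40
f 47 38 48
f 47 48 40
f 48 38 49
f 48 49 40
f 49 38 50
f 49 50 40
f 50 38 51
f 50 51 40
f 51 38 52
f 51 52 40
f 52 38 53
f 52 53 40
f 53 38 39
f 53 39 40
f 55 57 54
f 58 55 54
f 54 57 56
f 56 58 54
f 55 61 57
f 59 55 58
f 59 61 55
f 57 61 56
f 60 58 56
f 56 61 60
f 60 59 58
f 61 59 60
f 63 62 65
f 63 65 64
f 65 62 66
f 65 66 64
f 66 62 67
f 66 67 64
f 67 62 68
f 67 68 64
f 68 62 69
f 68 69 64
f 69 62 70
f 69 70 64
f 70 62 71
f 70 71 64
f 71 62 72
f 71 72 64
f 72 62 73
f 72 73 64
f 73 62 63
f 73 63 64



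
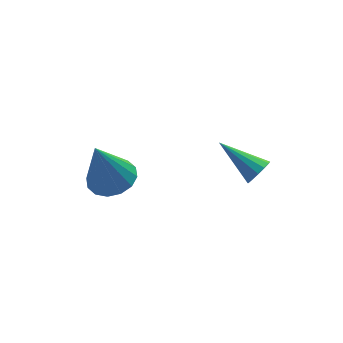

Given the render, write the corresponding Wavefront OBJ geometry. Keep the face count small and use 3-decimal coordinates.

v -2.691 -1.222 -1.886
v -1.907 -1.675 -1.674
v -3.289 -1.318 0.126
v -1.8 -1.209 -1.62
v -1.932 -0.746 -1.637
v -2.267 -0.411 -1.721
v -2.716 -0.293 -1.848
v -3.158 -0.424 -1.986
v -3.476 -0.769 -2.097
v -3.583 -1.235 -2.151
v -3.451 -1.698 -2.134
v -3.116 -2.033 -2.05
v -2.667 -2.151 -1.923
v -2.224 -2.02 -1.785
v 1.714 -3.881 -0.561
v 2.187 -3.711 -0.272
v 0.746 -2.619 0.281
v 2.178 -3.535 -0.547
v 2.022 -3.468 -0.826
v 1.768 -3.533 -1.021
v 1.497 -3.708 -1.07
v 1.294 -3.939 -0.957
v 1.225 -4.151 -0.719
v 1.311 -4.277 -0.43
v 1.525 -4.278 -0.183
v 1.799 -4.153 -0.056
v 2.045 -3.942 -0.089
f 2 1 4
f 2 4 3
f 4 1 5
f 4 5 3
f 5 1 6
f 5 6 3
f 6 1 7
f 6 7 3
f 7 1 8
f 7 8 3
f 8 1 9
f 8 9 3
f 9 1 10
f 9 10 3
f 10 1 11
f 10 11 3
f 11 1 12
f 11 12 3
f 12 1 13
f 12 13 3
f 13 1 14
f 13 14 3
f 14 1 2
f 14 2 3
f 16 15 18
f 16 18 17
f 18 15 19
f 18 19 17
f 19 15 20
f 19 20 17
f 20 15 21
f 20 21 17
f 21 15 22
f 21 22 17
f 22 15 23
f 22 23 17
f 23 15 24
f 23 24 17
f 24 15 25
f 24 25 17
f 25 15 26
f 25 26 17
f 26 15 27
f 26 27 17
f 27 15 16
f 27 16 17



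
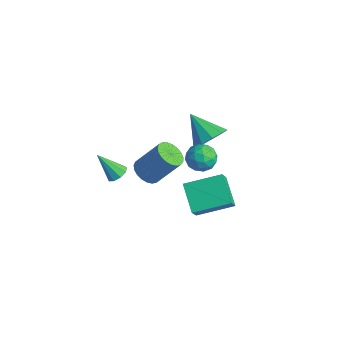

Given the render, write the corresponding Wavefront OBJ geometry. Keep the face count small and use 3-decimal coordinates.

v -0.108 2.848 -0.17
v 0.483 2.528 0.623
v -1.612 2.652 0.87
v 0.427 3.167 0.663
v 0.167 3.684 0.384
v -0.199 3.882 -0.106
v -0.529 3.685 -0.621
v -0.699 3.169 -0.964
v -0.642 2.53 -1.004
v -0.382 2.012 -0.725
v -0.017 1.814 -0.234
v 0.314 2.011 0.28
v 3.556 0.344 2.879
v 3.983 0.168 3.556
v 3.017 -0.868 2.904
v 3.444 -1.044 3.581
v 2.835 -0.496 3.611
v 3.168 0.254 3.596
v 3.832 -0.954 2.864
v 4.165 -0.204 2.849
v 4.154 -0.634 3.547
v 3.538 -0.351 4.009
v 3.462 -0.349 2.451
v 2.846 -0.066 2.913
v 3.817 0.363 3.215
v 3.183 -1.063 3.245
v 2.825 -0.74 3.262
v 3.077 -0.844 3.661
v 3.338 0.413 3.239
v 3.589 0.309 3.637
v 2.914 -0.081 3.669
v 3.411 -1.009 2.823
v 3.662 -1.113 3.221
v 3.923 0.144 2.799
v 4.175 0.04 3.198
v 4.086 -0.619 2.791
v 4.168 -0.212 3.608
v 3.851 -0.925 3.623
v 4.079 -0.872 3.201
v 4.275 -0.431 3.192
v 3.806 -0.046 3.88
v 3.49 -0.759 3.894
v 3.132 -0.436 3.912
v 3.327 0.004 3.903
v 3.906 -0.518 3.874
v 3.51 0.059 2.566
v 3.194 -0.654 2.58
v 3.673 -0.704 2.557
v 3.868 -0.264 2.548
v 3.149 0.225 2.837
v 2.832 -0.488 2.852
v 2.725 -0.269 3.268
v 2.921 0.172 3.259
v 3.094 -0.182 2.586
v -1.996 0.21 -2.943
v -1.497 -0.433 -2.782
v -0.745 0.546 -1.196
v -1.244 1.19 -1.357
v -1.301 -0.242 -2.993
v -0.55 0.738 -1.407
v -1.226 0.028 -3.195
v -0.475 1.007 -1.609
v -1.284 0.329 -3.353
v -0.533 1.308 -1.767
v -1.465 0.61 -3.441
v -0.714 1.589 -1.855
v -1.738 0.821 -3.442
v -0.986 1.8 -1.856
v -2.055 0.927 -3.358
v -1.304 1.906 -1.771
v -2.362 0.909 -3.201
v -1.611 1.888 -1.615
v -2.606 0.77 -3
v -1.854 1.75 -1.414
v -2.744 0.535 -2.789
v -1.993 1.514 -1.203
v -2.753 0.243 -2.605
v -2.002 1.222 -1.018
v -2.631 -0.054 -2.479
v -1.879 0.925 -0.893
v -2.399 -0.306 -2.433
v -1.648 0.673 -0.847
v -2.097 -0.468 -2.476
v -1.346 0.511 -0.89
v -1.778 -0.513 -2.6
v -1.027 0.466 -1.013
v -0.075 1.402 -3.317
v 0.464 0.743 -2.193
v 0.859 3.146 -2.743
v 1.399 2.487 -1.62
v 1.341 0.953 -4.26
v 1.881 0.294 -3.137
v 2.276 2.697 -3.687
v 2.815 2.038 -2.563
v 0.249 -2.995 0.742
v 0.663 -2.776 1.1
v -0.509 -3.645 2.018
v 0.363 -2.509 1.057
v 0.009 -2.471 0.867
v -0.232 -2.677 0.618
v -0.249 -3.032 0.427
v -0.032 -3.37 0.384
v 0.316 -3.533 0.508
v 0.633 -3.443 0.742
v 0.77 -3.144 0.975
f 2 1 4
f 2 4 3
f 4 1 5
f 4 5 3
f 5 1 6
f 5 6 3
f 6 1 7
f 6 7 3
f 7 1 8
f 7 8 3
f 8 1 9
f 8 9 3
f 9 1 10
f 9 10 3
f 10 1 11
f 10 11 3
f 11 1 12
f 11 12 3
f 12 1 2
f 12 2 3
f 13 50 29
f 50 24 53
f 29 53 18
f 50 53 29
f 13 29 25
f 29 18 30
f 25 30 14
f 29 30 25
f 13 25 34
f 25 14 35
f 34 35 20
f 25 35 34
f 13 34 46
f 34 20 49
f 46 49 23
f 34 49 46
f 13 46 50
f 46 23 54
f 50 54 24
f 46 54 50
f 14 30 41
f 30 18 44
f 41 44 22
f 30 44 41
f 18 53 31
f 53 24 52
f 31 52 17
f 53 52 31
f 24 54 51
f 54 23 47
f 51 47 15
f 54 47 51
f 23 49 48
f 49 20 36
f 48 36 19
f 49 36 48
f 20 35 40
f 35 14 37
f 40 37 21
f 35 37 40
f 16 42 28
f 42 22 43
f 28 43 17
f 42 43 28
f 16 28 26
f 28 17 27
f 26 27 15
f 28 27 26
f 16 26 33
f 26 15 32
f 33 32 19
f 26 32 33
f 16 33 38
f 33 19 39
f 38 39 21
f 33 39 38
f 16 38 42
f 38 21 45
f 42 45 22
f 38 45 42
f 17 43 31
f 43 22 44
f 31 44 18
f 43 44 31
f 15 27 51
f 27 17 52
f 51 52 24
f 27 52 51
f 19 32 48
f 32 15 47
f 48 47 23
f 32 47 48
f 21 39 40
f 39 19 36
f 40 36 20
f 39 36 40
f 22 45 41
f 45 21 37
f 41 37 14
f 45 37 41
f 56 55 59
f 56 59 57
f 57 59 60
f 57 60 58
f 59 55 61
f 59 61 60
f 60 61 62
f 60 62 58
f 61 55 63
f 61 63 62
f 62 63 64
f 62 64 58
f 63 55 65
f 63 65 64
f 64 65 66
f 64 66 58
f 65 55 67
f 65 67 66
f 66 67 68
f 66 68 58
f 67 55 69
f 67 69 68
f 68 69 70
f 68 70 58
f 69 55 71
f 69 71 70
f 70 71 72
f 70 72 58
f 71 55 73
f 71 73 72
f 72 73 74
f 72 74 58
f 73 55 75
f 73 75 74
f 74 75 76
f 74 76 58
f 75 55 77
f 75 77 76
f 76 77 78
f 76 78 58
f 77 55 79
f 77 79 78
f 78 79 80
f 78 80 58
f 79 55 81
f 79 81 80
f 80 81 82
f 80 82 58
f 81 55 83
f 81 83 82
f 82 83 84
f 82 84 58
f 83 55 85
f 83 85 84
f 84 85 86
f 84 86 58
f 85 55 56
f 85 56 86
f 86 56 57
f 86 57 58
f 88 90 87
f 91 88 87
f 87 90 89
f 89 91 87
f 88 94 90
f 92 88 91
f 92 94 88
f 90 94 89
f 93 91 89
f 89 94 93
f 93 92 91
f 94 92 93
f 96 95 98
f 96 98 97
f 98 95 99
f 98 99 97
f 99 95 100
f 99 100 97
f 100 95 101
f 100 101 97
f 101 95 102
f 101 102 97
f 102 95 103
f 102 103 97
f 103 95 104
f 103 104 97
f 104 95 105
f 104 105 97
f 105 95 96
f 105 96 97

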